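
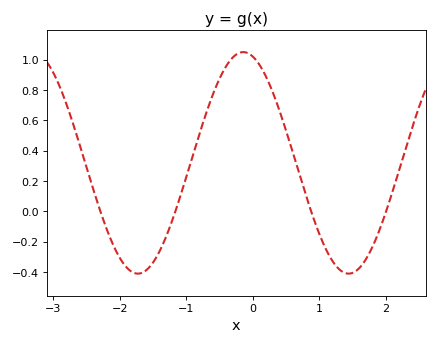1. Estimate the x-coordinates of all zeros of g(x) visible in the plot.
-2.29, -1.16, 0.881, 2.01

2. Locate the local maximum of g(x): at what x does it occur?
-0.143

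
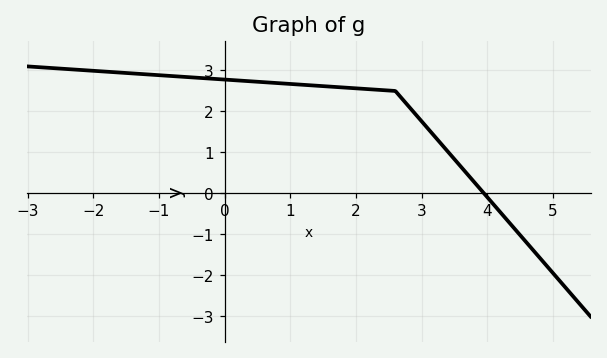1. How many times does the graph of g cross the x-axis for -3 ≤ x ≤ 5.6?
1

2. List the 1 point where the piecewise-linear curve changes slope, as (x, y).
(2.6, 2.5)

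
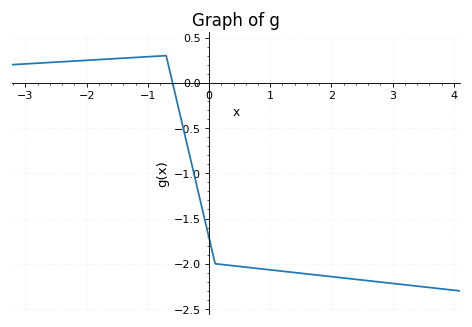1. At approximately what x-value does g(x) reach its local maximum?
-0.7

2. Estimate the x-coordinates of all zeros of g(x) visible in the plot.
-0.596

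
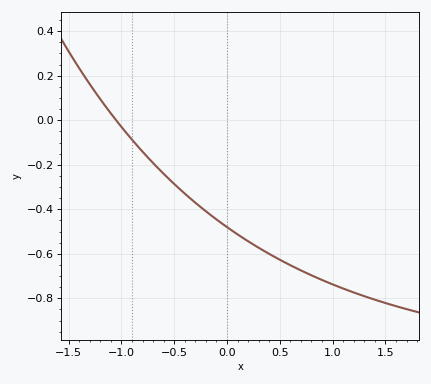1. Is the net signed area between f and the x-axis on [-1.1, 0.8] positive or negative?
negative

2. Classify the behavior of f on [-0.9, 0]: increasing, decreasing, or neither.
decreasing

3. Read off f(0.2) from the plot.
-0.54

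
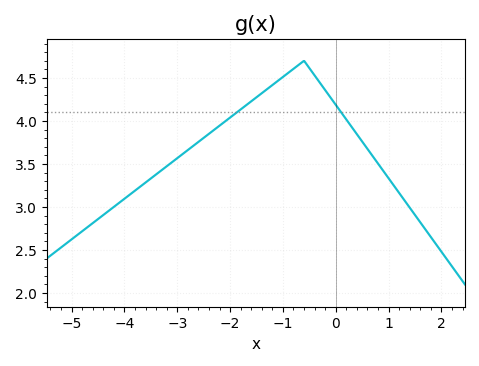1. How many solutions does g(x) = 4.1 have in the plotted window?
2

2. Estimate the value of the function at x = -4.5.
2.85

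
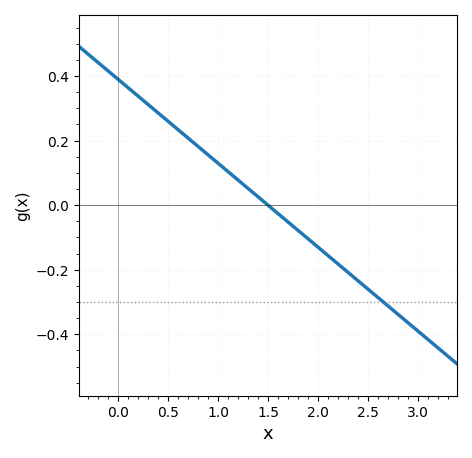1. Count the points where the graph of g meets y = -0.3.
1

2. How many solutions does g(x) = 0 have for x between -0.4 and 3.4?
1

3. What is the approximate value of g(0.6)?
0.234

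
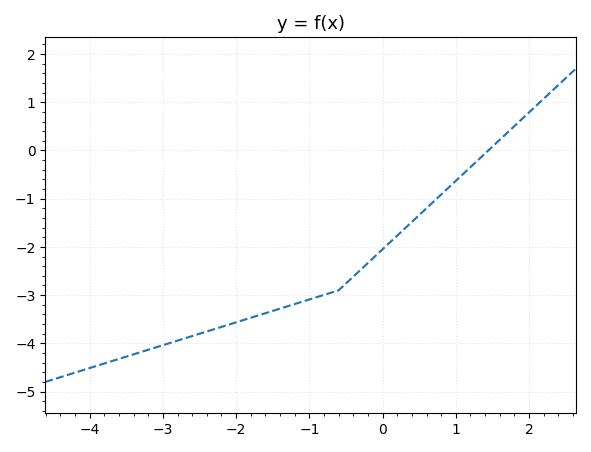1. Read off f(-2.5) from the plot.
-3.8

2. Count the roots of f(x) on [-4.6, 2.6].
1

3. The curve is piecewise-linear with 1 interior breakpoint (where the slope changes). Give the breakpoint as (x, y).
(-0.6, -2.9)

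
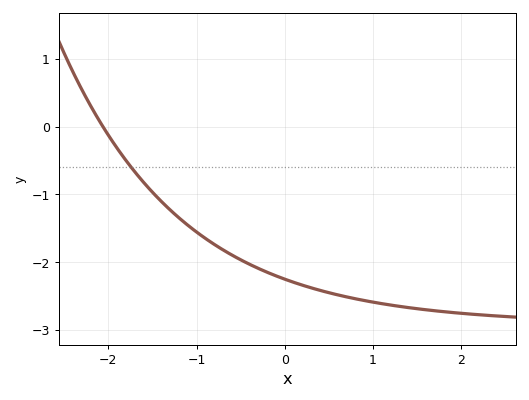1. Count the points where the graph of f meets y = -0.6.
1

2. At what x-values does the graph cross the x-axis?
-2.1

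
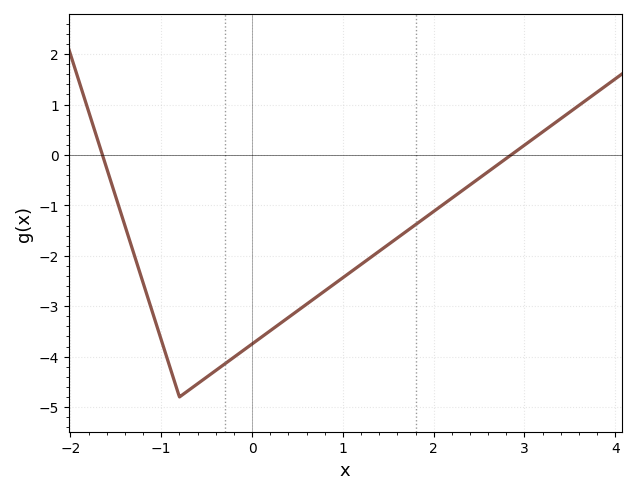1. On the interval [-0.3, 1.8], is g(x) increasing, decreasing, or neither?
increasing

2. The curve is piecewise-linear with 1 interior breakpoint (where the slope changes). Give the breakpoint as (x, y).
(-0.8, -4.8)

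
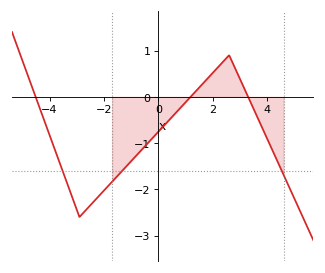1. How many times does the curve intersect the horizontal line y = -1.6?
3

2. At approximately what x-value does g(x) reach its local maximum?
2.6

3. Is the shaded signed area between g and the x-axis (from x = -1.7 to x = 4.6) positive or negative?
negative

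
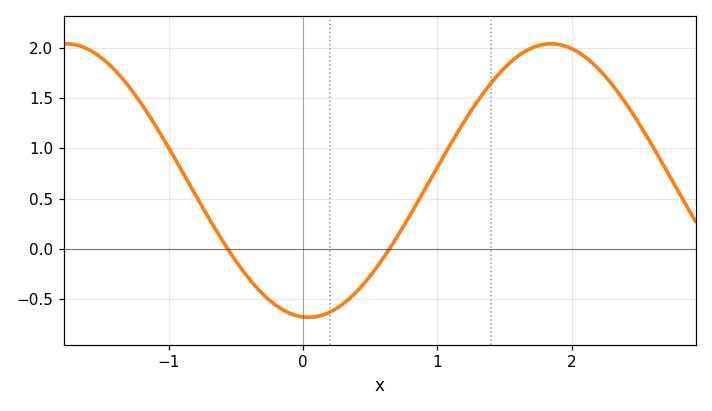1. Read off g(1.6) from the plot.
1.9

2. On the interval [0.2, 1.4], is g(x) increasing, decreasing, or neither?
increasing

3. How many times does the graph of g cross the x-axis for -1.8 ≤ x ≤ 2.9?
2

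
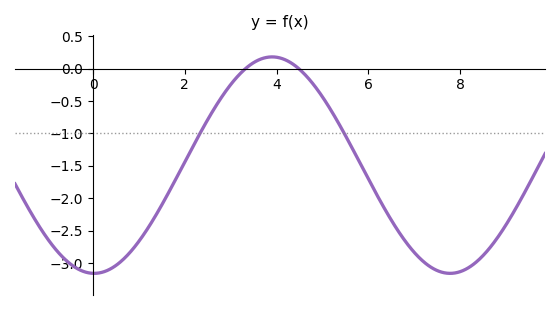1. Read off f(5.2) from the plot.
-0.661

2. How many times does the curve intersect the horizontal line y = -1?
2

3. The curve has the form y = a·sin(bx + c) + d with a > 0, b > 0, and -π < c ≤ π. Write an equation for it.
y = 1.67sin(0.81x - 1.59) - 1.49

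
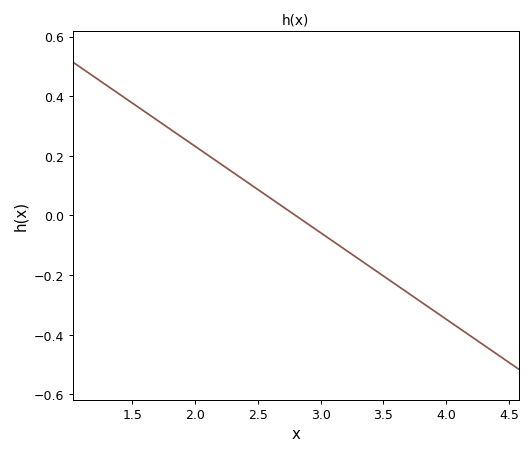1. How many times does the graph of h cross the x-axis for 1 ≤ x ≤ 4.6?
1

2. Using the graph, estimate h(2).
0.24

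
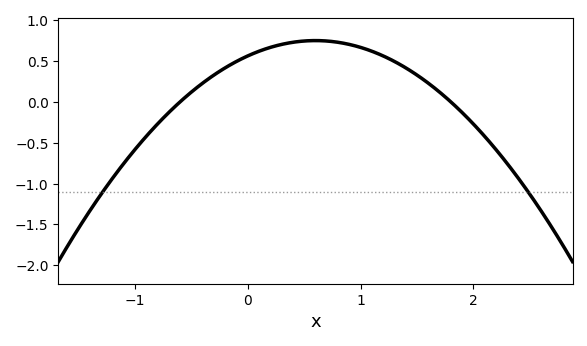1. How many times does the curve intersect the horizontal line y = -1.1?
2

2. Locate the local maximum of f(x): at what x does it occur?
0.6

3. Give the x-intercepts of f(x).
-0.6, 1.8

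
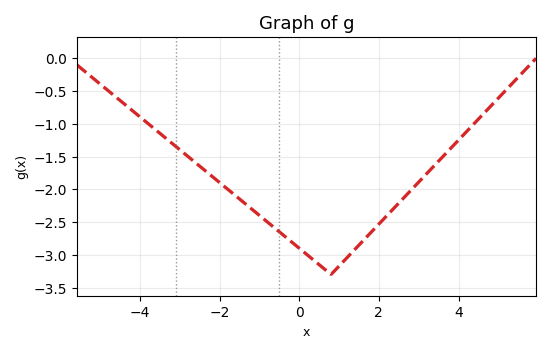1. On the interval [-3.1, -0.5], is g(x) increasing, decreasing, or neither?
decreasing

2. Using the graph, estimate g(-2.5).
-1.65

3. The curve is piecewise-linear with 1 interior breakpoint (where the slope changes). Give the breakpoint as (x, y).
(0.8, -3.3)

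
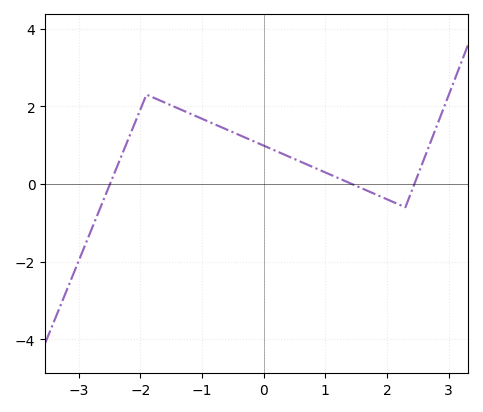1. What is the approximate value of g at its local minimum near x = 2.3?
-0.599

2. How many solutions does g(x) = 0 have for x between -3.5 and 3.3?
3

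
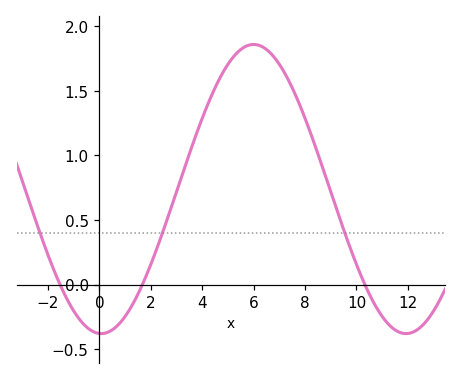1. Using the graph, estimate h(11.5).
-0.351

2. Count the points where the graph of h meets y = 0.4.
3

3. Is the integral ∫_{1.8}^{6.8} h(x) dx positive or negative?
positive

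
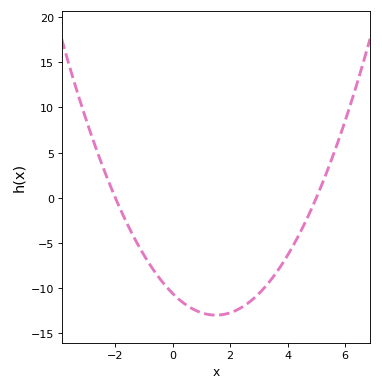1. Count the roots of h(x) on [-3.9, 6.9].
2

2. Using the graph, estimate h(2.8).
-11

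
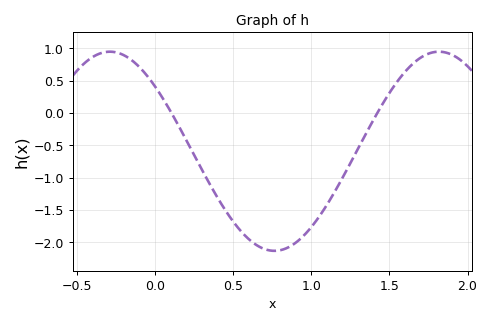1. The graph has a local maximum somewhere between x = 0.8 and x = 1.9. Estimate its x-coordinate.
1.82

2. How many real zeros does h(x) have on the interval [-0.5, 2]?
2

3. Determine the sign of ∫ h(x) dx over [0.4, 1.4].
negative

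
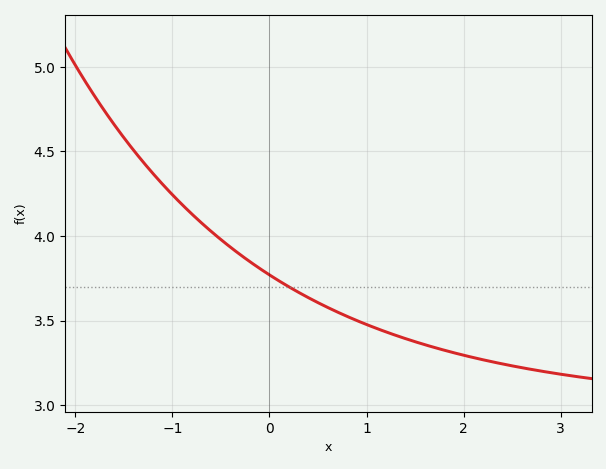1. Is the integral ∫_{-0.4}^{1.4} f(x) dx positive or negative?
positive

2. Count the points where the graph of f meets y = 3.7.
1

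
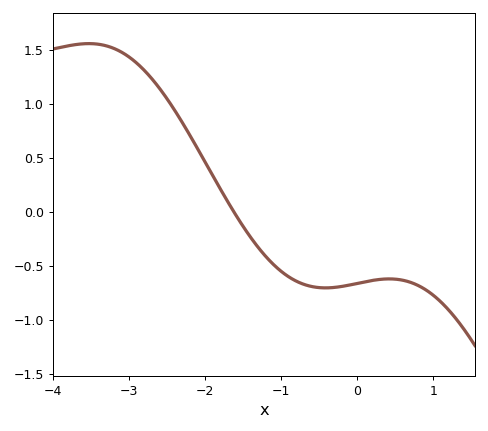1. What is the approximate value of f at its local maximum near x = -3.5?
1.55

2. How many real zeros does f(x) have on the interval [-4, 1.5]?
1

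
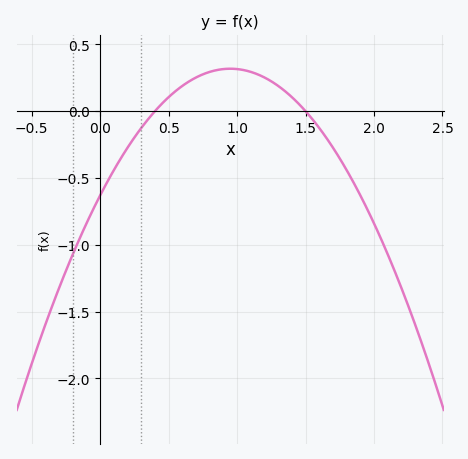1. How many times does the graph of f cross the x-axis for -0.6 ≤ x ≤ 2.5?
2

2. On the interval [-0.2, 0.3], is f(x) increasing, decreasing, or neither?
increasing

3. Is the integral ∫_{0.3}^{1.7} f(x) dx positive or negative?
positive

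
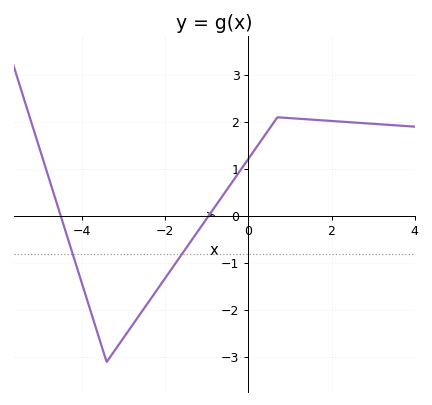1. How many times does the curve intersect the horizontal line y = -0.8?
2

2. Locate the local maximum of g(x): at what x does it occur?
0.701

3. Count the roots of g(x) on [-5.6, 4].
2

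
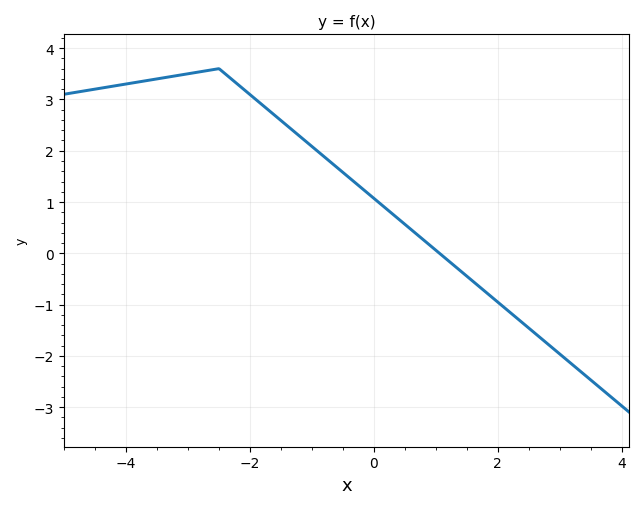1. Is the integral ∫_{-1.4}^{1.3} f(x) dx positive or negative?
positive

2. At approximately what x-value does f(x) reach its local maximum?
-2.4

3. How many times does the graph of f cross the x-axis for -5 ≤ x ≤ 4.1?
1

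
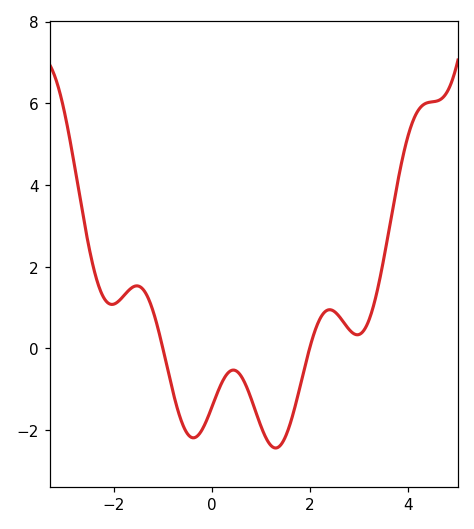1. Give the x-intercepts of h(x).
-0.996, 1.99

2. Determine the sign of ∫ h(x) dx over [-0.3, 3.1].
negative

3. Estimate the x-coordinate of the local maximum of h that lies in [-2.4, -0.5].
-1.53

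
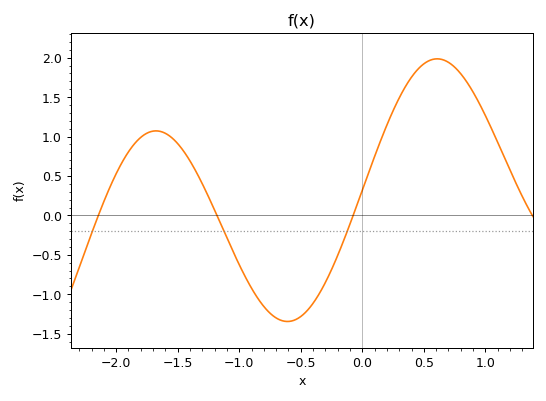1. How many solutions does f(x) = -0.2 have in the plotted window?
3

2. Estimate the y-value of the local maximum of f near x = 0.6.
1.99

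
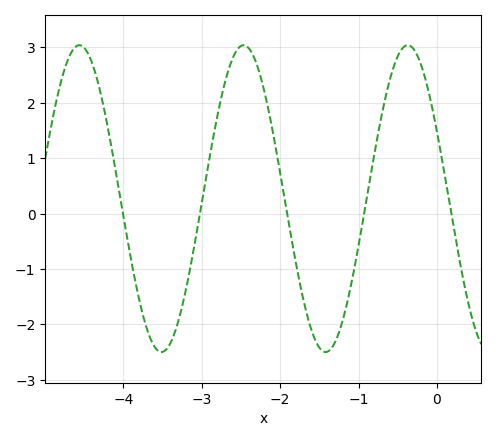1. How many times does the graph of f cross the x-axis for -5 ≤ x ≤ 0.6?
5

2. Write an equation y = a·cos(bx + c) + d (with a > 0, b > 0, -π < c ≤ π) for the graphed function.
y = 2.77cos(3x + 1.12) + 0.27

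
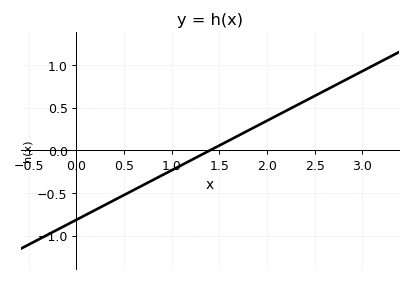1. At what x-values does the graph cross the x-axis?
1.4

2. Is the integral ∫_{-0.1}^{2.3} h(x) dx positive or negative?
negative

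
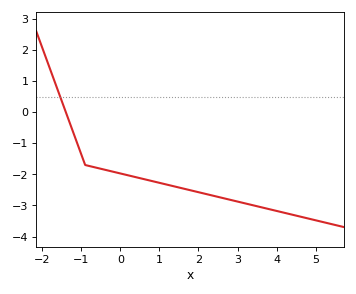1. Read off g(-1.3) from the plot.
-0.326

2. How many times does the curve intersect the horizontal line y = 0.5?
1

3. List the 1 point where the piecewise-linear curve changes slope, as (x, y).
(-0.9, -1.7)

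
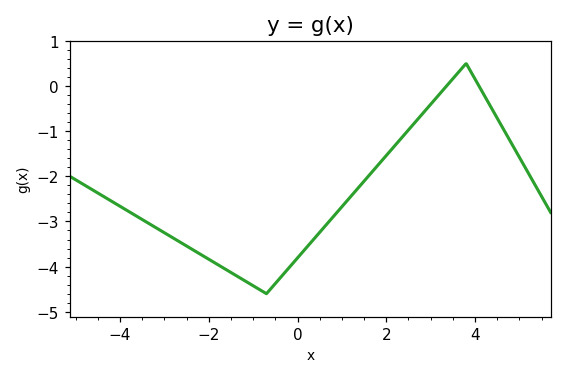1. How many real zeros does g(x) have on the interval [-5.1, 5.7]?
2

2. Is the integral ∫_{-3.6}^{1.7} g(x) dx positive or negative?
negative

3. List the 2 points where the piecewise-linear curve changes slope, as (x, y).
(-0.7, -4.6); (3.8, 0.5)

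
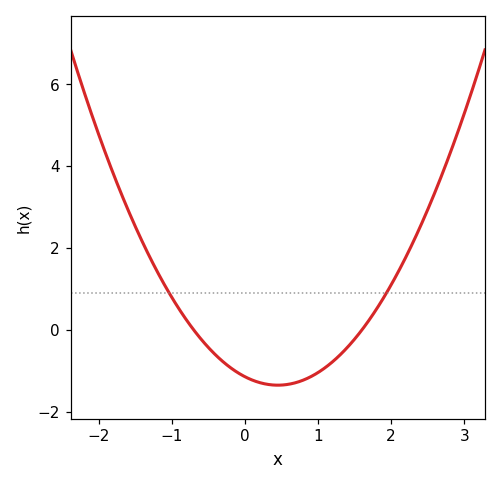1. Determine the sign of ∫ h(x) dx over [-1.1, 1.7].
negative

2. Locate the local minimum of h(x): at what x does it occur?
0.45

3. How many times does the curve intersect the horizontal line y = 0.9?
2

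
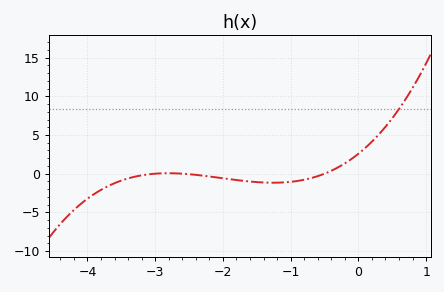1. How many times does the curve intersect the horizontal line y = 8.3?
1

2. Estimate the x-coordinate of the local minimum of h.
-1.3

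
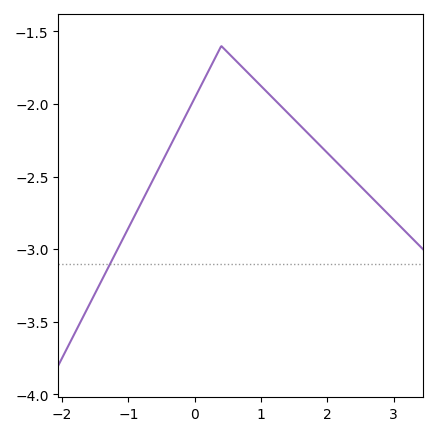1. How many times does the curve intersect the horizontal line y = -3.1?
1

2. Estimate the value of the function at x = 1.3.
-2.01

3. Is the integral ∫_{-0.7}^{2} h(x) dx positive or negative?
negative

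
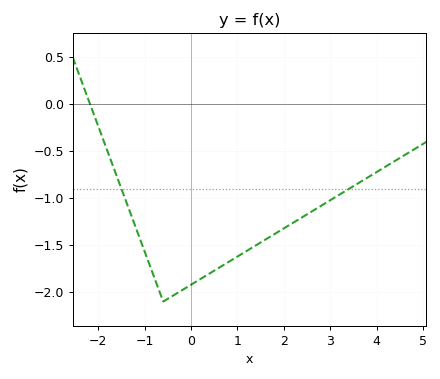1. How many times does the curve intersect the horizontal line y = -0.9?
2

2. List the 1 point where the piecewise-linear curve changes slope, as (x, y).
(-0.6, -2.1)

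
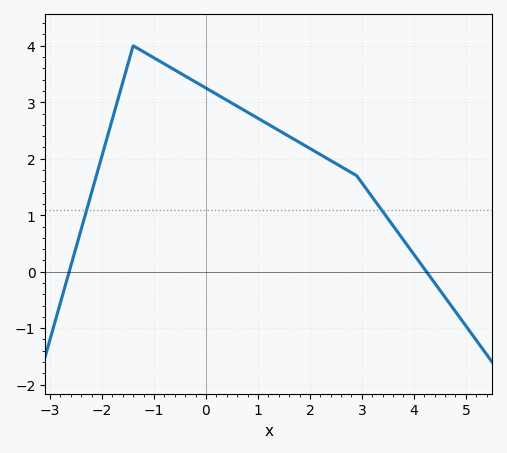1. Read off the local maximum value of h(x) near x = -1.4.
4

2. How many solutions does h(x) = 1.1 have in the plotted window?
2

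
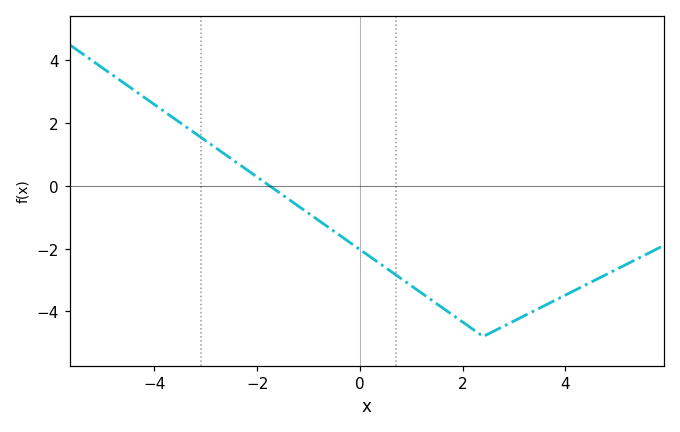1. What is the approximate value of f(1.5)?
-3.76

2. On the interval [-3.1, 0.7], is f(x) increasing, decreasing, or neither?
decreasing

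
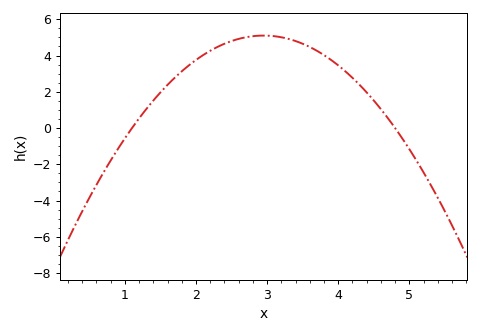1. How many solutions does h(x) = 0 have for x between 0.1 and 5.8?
2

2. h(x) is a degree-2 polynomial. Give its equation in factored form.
y = -1.49(x - 1.1)(x - 4.8)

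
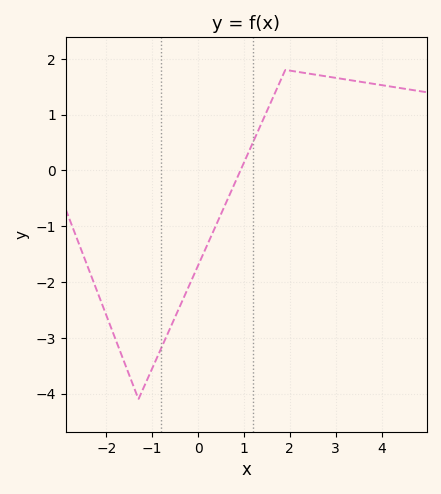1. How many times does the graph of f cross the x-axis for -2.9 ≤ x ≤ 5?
1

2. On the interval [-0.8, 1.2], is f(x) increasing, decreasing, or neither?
increasing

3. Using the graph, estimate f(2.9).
1.7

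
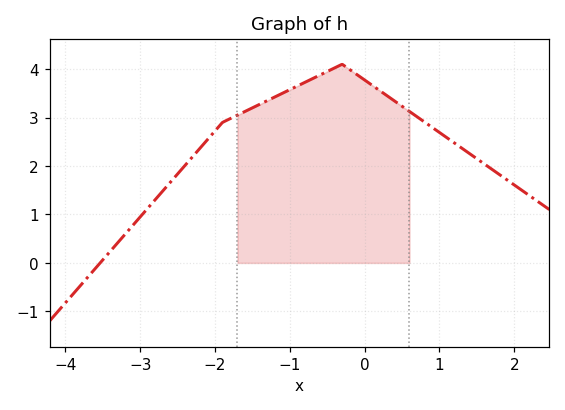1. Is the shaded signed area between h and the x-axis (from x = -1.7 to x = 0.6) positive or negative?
positive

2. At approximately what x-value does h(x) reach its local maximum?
-0.299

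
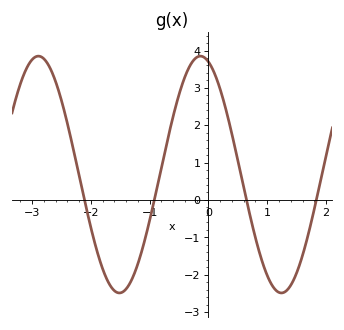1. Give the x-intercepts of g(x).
-2.11, -0.92, 0.647, 1.84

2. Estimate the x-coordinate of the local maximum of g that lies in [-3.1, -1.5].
-2.89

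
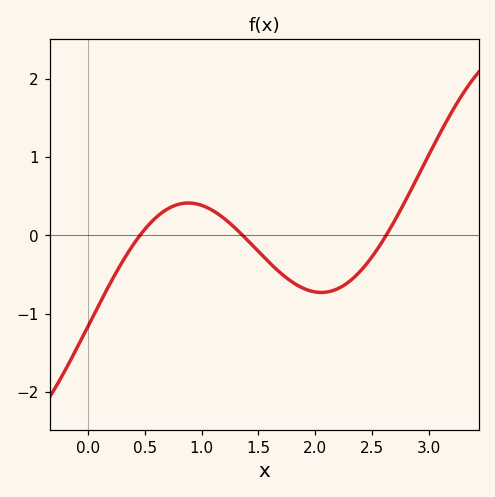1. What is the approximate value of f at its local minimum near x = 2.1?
-0.729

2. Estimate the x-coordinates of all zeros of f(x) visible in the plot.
0.457, 1.36, 2.63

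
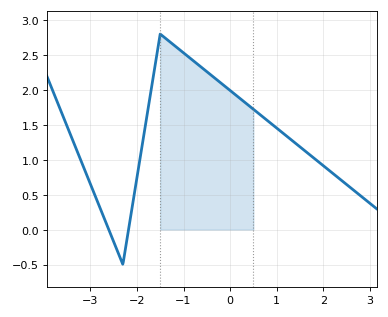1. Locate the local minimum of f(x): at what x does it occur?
-2.3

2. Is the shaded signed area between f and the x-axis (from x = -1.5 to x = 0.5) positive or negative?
positive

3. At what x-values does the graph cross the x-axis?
-2.6, -2.18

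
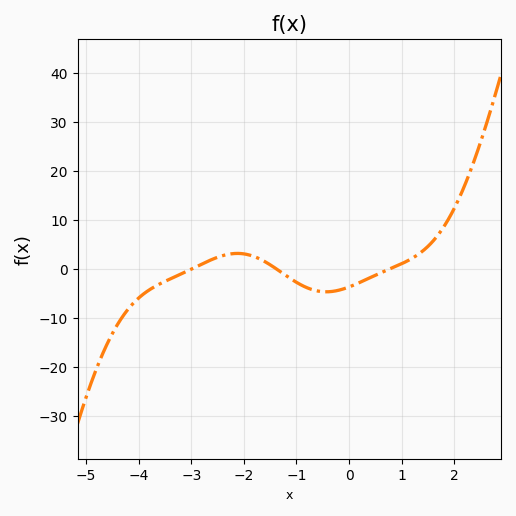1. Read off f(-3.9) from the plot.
-5.08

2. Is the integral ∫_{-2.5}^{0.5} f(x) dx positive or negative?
negative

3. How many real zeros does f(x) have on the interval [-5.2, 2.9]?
3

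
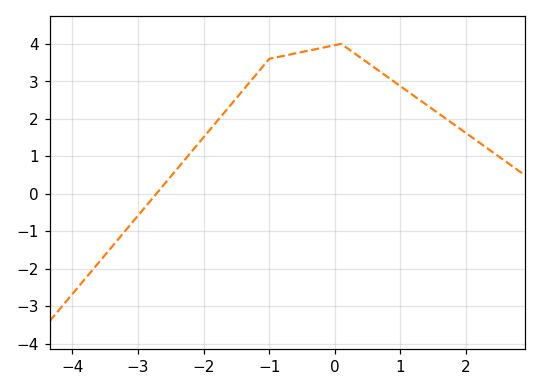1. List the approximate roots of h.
-2.7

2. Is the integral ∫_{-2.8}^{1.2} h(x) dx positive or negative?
positive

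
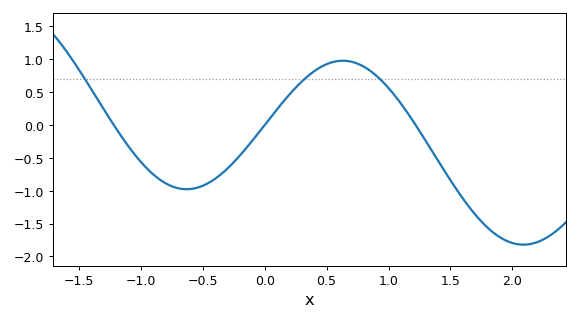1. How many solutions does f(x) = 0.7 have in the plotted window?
3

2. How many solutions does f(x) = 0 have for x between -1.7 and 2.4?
3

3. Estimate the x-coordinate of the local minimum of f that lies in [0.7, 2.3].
2.1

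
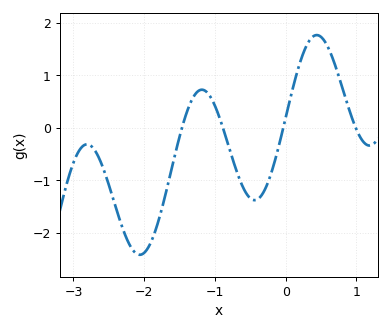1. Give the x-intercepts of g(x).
-1.47, -0.888, -0.034, 0.99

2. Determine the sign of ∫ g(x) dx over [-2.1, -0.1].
negative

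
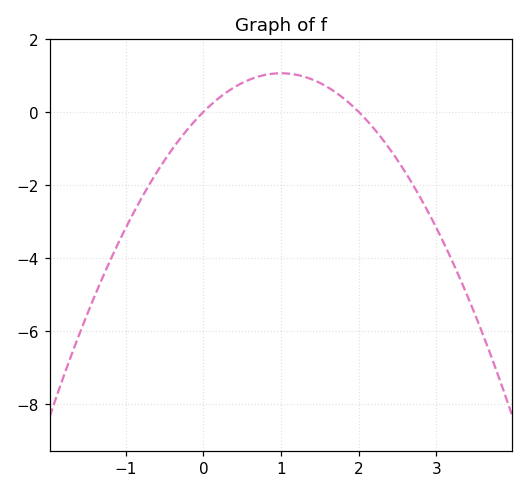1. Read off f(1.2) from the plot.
1.02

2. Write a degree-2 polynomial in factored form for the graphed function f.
y = -1.06(x - 0)(x - 2)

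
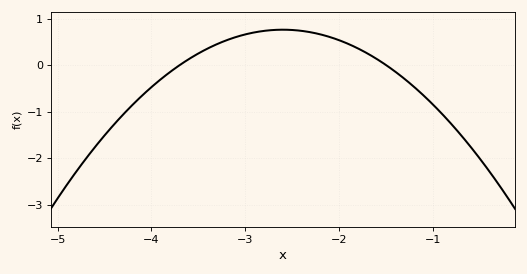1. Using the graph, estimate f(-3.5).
0.3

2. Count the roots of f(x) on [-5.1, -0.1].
2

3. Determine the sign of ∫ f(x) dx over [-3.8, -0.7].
positive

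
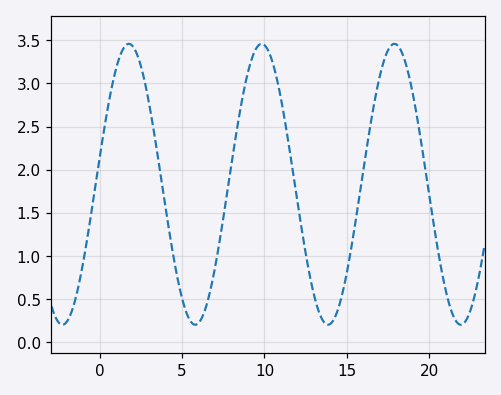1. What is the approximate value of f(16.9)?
3.01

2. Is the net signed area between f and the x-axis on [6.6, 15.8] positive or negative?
positive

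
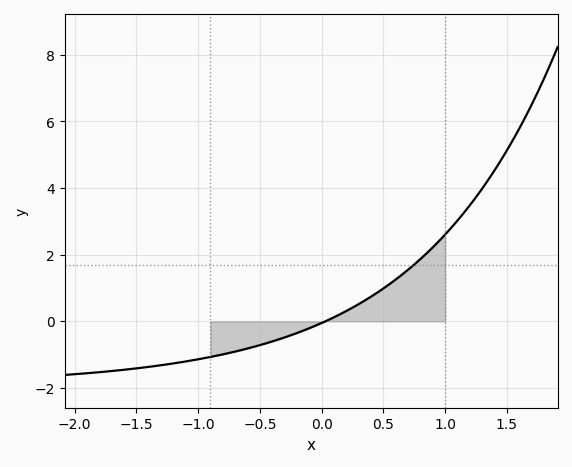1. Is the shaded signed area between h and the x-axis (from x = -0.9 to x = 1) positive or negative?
positive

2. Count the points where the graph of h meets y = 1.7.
1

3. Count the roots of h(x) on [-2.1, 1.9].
1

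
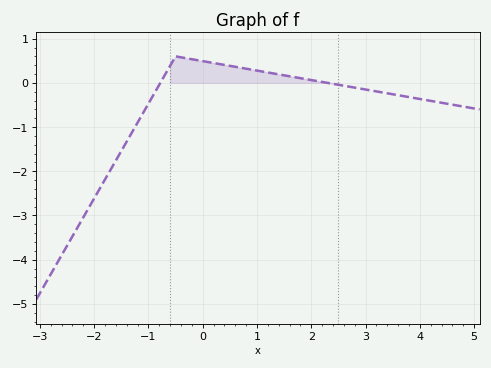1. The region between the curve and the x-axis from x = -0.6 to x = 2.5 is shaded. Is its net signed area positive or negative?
positive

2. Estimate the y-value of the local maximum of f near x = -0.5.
0.599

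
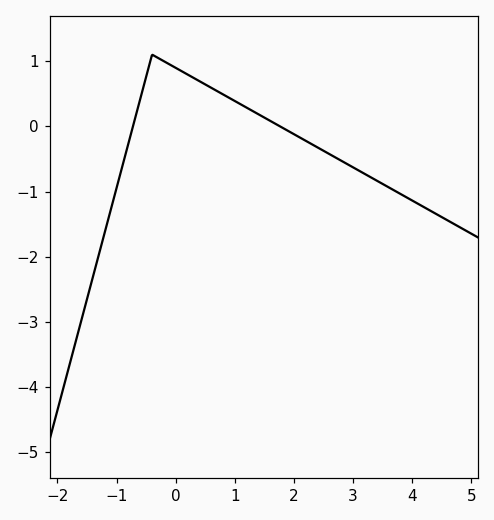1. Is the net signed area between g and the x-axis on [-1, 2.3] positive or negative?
positive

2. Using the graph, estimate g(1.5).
0.1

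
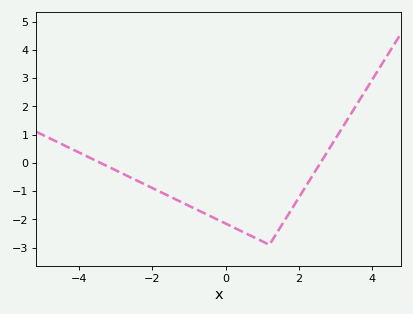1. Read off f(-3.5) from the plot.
0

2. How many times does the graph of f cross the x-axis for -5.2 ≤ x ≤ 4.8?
2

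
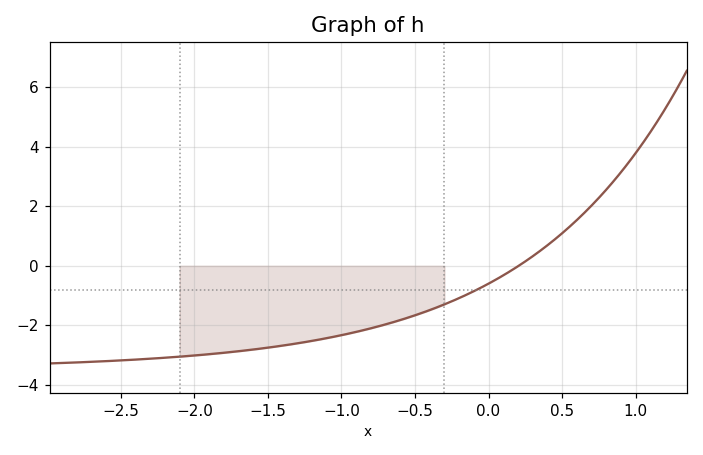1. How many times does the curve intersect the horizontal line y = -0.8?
1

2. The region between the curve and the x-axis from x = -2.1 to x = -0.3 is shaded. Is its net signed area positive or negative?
negative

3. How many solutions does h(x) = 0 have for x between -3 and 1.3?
1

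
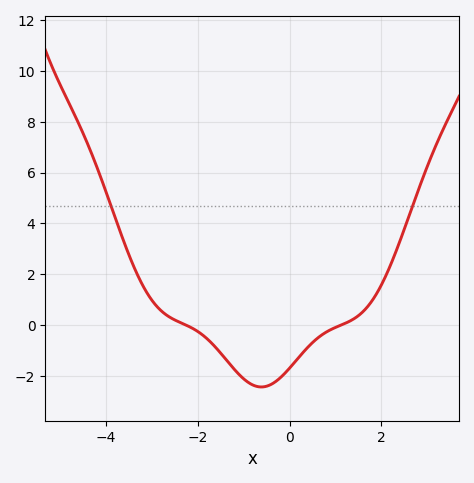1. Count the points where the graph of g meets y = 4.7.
2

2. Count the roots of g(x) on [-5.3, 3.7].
2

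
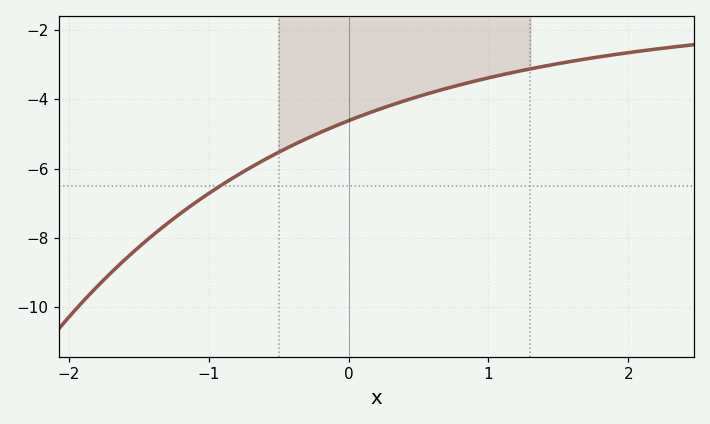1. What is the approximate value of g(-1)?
-6.72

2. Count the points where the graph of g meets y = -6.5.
1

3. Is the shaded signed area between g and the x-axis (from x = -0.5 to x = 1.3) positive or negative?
negative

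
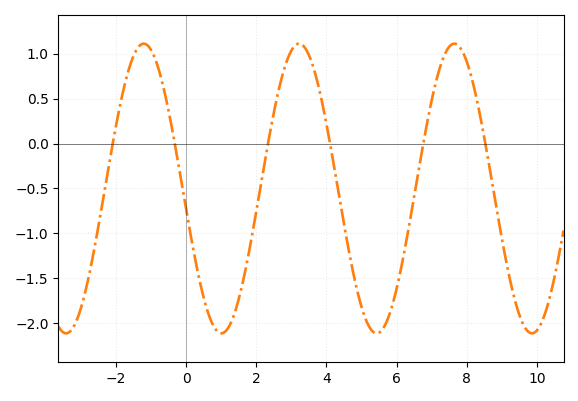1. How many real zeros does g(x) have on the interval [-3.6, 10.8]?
6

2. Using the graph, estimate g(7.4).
1.01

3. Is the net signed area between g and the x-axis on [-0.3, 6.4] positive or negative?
negative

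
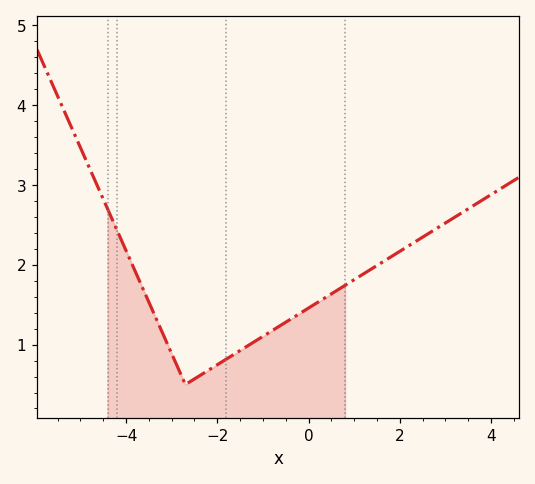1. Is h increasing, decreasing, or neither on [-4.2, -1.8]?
neither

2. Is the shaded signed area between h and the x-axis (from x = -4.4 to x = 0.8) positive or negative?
positive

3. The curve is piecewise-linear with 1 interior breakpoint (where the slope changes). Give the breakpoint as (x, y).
(-2.7, 0.5)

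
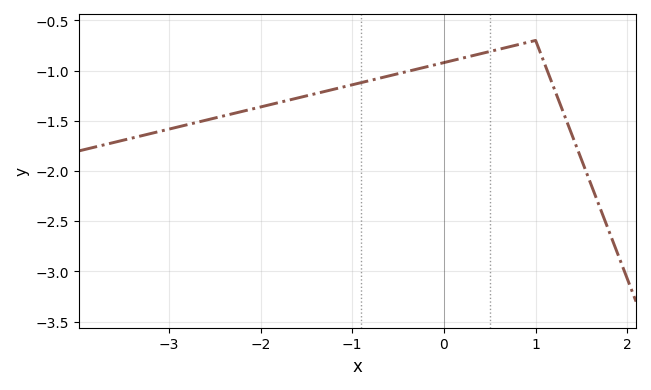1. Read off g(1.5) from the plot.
-1.9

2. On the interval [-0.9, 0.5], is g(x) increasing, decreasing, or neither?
increasing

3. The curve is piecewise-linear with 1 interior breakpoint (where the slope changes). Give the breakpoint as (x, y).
(1, -0.7)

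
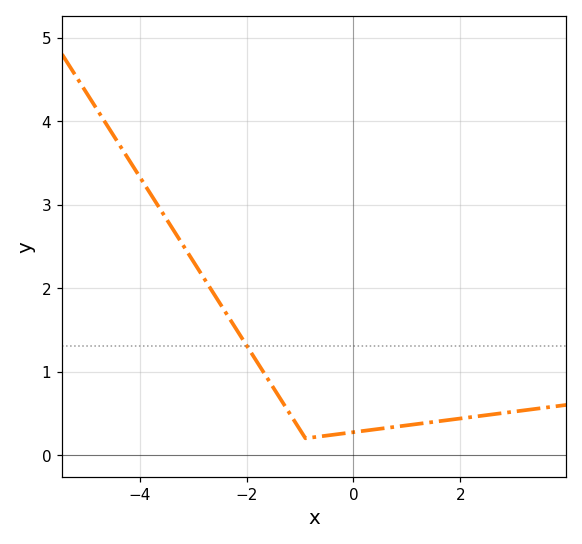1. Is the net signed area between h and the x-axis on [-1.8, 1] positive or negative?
positive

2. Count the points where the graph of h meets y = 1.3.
1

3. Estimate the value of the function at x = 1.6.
0.405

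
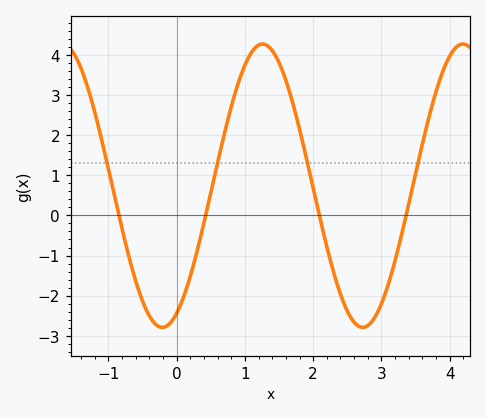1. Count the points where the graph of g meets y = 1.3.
4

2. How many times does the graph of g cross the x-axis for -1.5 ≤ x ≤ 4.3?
4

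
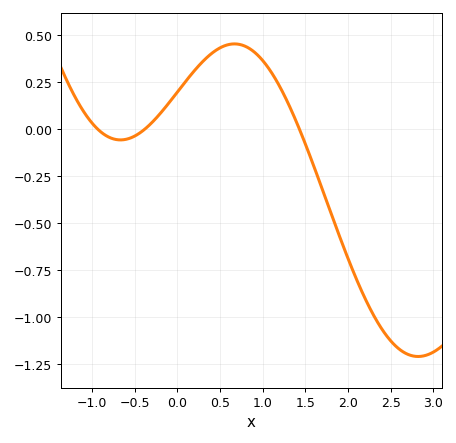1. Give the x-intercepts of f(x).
-0.9, -0.4, 1.4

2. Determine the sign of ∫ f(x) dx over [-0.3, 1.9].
positive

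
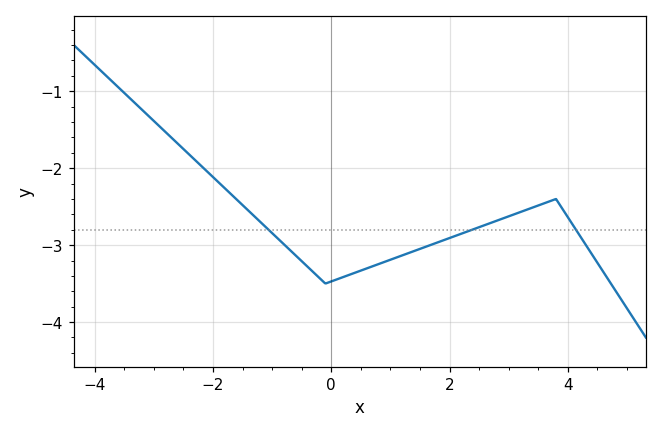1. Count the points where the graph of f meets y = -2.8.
3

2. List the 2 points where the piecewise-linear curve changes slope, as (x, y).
(-0.1, -3.5); (3.8, -2.4)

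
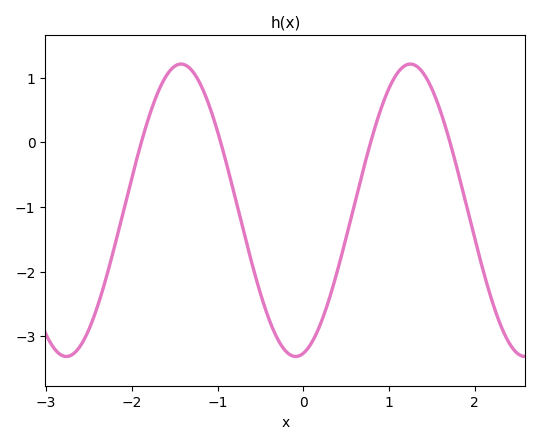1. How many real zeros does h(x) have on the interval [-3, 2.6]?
4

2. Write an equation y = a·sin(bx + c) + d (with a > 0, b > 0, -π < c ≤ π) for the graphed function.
y = 2.26sin(2.4x - 1.4) - 1.05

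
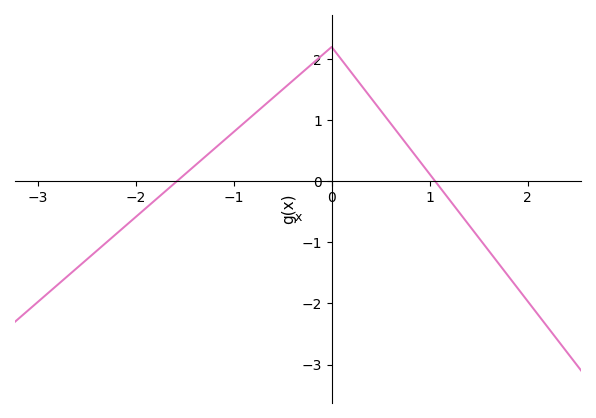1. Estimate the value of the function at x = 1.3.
-0.5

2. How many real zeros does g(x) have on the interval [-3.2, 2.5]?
2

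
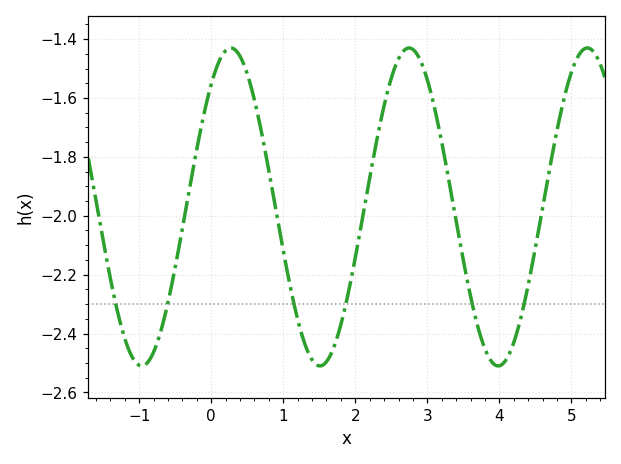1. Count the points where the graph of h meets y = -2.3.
6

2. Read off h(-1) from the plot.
-2.5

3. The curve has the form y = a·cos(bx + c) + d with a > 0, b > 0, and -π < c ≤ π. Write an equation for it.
y = 0.54cos(2.5x - 0.69) - 1.97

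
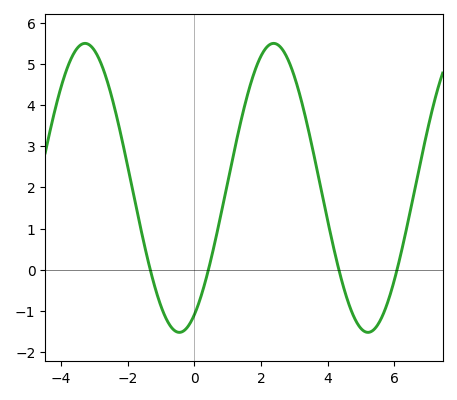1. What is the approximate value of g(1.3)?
3.27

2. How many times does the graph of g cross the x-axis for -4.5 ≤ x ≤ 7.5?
4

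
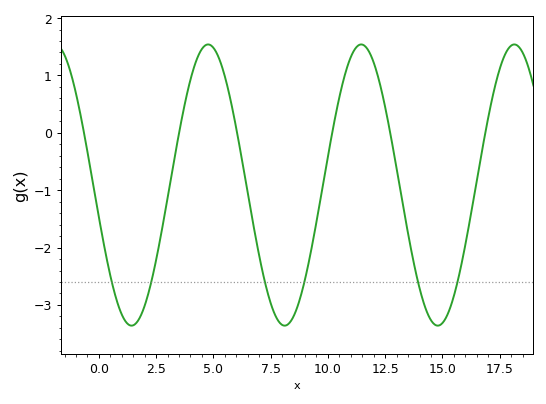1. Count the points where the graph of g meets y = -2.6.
6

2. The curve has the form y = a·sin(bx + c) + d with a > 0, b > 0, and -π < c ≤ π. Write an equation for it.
y = 2.45sin(0.94x - 2.9) - 0.91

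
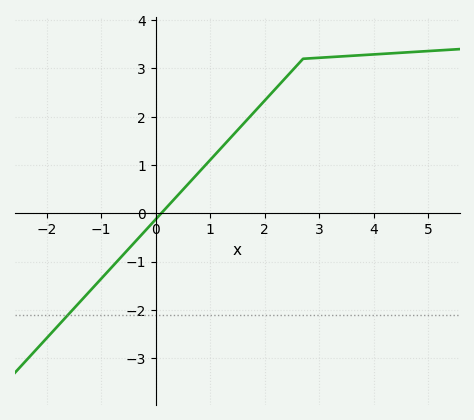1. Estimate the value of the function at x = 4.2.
3.3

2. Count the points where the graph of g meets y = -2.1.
1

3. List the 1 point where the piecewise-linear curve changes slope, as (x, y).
(2.7, 3.2)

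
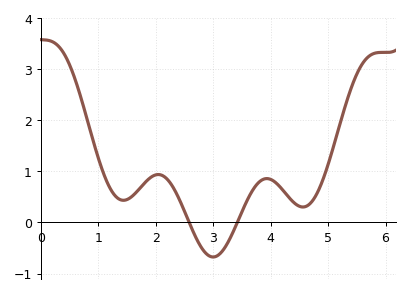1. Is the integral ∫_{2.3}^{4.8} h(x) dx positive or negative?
positive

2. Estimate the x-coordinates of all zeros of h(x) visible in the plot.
2.58, 3.42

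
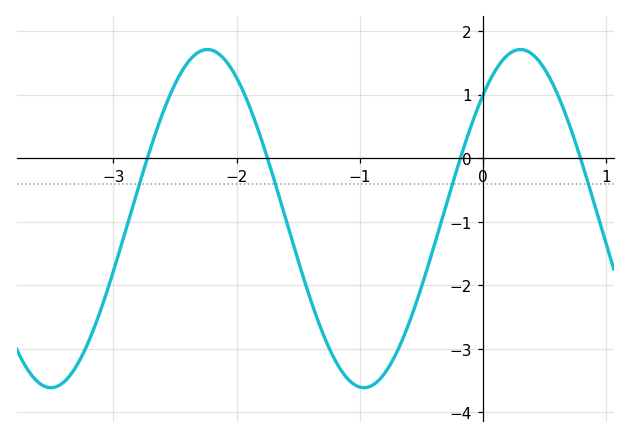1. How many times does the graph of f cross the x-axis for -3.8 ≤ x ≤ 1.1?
4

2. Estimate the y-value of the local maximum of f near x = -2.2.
1.7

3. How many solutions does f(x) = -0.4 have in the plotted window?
4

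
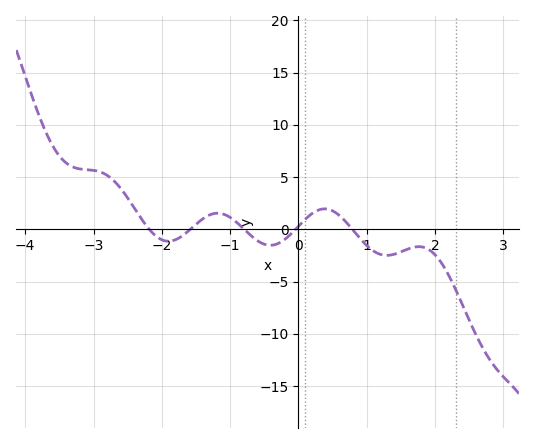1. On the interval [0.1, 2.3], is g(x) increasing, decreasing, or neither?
neither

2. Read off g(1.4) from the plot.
-2.38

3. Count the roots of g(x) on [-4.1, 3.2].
5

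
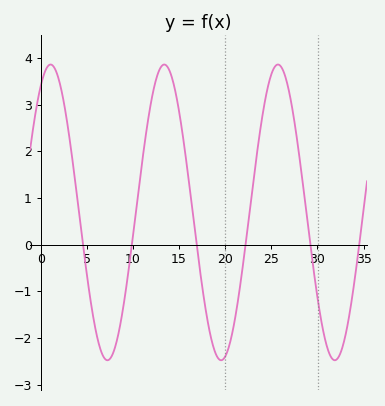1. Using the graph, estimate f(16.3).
1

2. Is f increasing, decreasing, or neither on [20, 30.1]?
neither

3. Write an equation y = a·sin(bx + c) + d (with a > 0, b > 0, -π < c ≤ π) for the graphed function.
y = 3.17sin(0.51x + 1) + 0.69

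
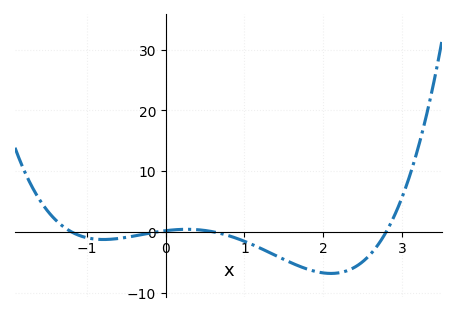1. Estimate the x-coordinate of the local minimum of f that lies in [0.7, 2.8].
2.1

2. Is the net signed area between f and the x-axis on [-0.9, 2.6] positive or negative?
negative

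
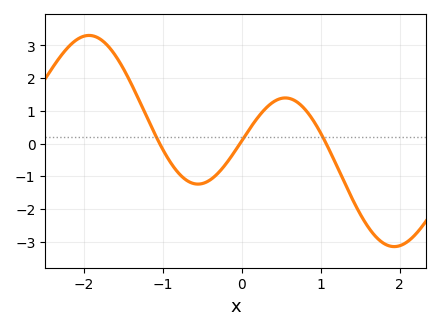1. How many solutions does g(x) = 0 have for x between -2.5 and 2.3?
3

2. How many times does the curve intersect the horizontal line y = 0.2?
3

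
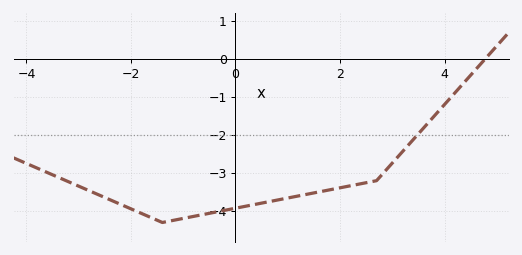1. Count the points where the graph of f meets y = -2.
1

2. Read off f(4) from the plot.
-1.2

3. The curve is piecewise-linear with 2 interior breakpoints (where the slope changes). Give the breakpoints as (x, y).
(-1.4, -4.3); (2.7, -3.2)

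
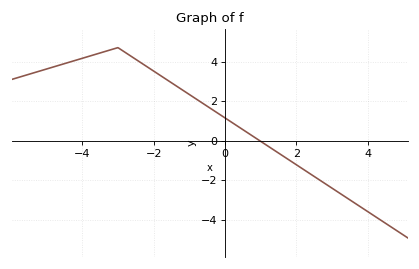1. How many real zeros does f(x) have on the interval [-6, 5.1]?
1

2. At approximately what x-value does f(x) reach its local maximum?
-3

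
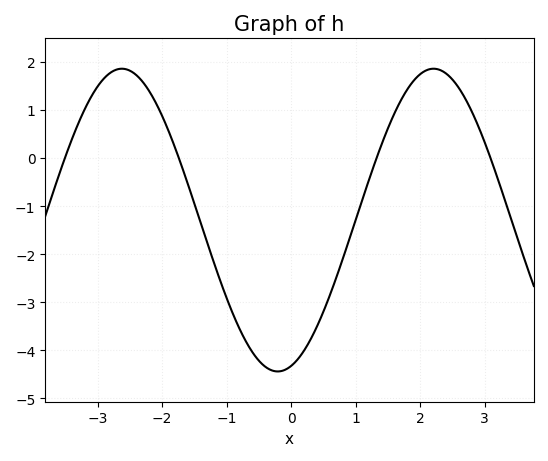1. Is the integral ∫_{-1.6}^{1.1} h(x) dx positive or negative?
negative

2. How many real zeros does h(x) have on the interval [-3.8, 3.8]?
4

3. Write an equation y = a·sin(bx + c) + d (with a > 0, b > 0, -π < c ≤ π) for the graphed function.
y = 3.15sin(1.3x - 1.3) - 1.29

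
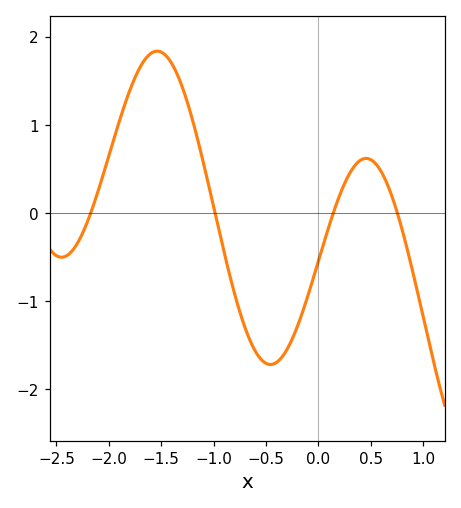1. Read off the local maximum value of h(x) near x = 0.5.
0.6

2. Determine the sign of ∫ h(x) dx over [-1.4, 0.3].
negative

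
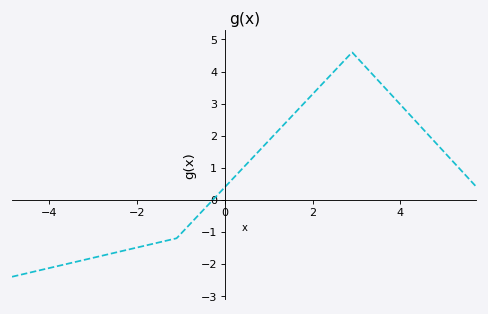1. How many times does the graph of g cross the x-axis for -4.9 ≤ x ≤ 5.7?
1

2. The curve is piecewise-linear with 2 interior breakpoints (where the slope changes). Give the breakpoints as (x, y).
(-1.1, -1.2); (2.9, 4.6)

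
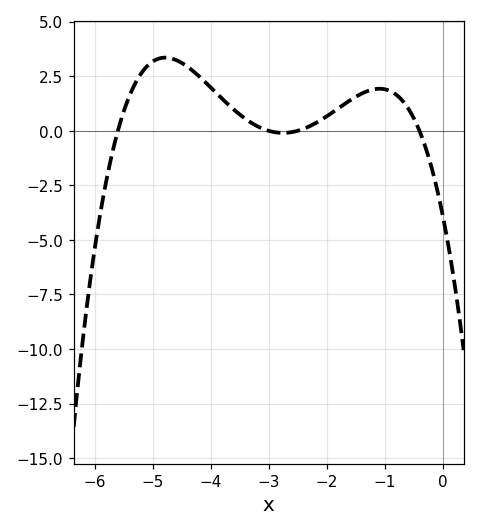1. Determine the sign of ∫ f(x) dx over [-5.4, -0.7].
positive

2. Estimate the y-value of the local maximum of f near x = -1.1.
1.93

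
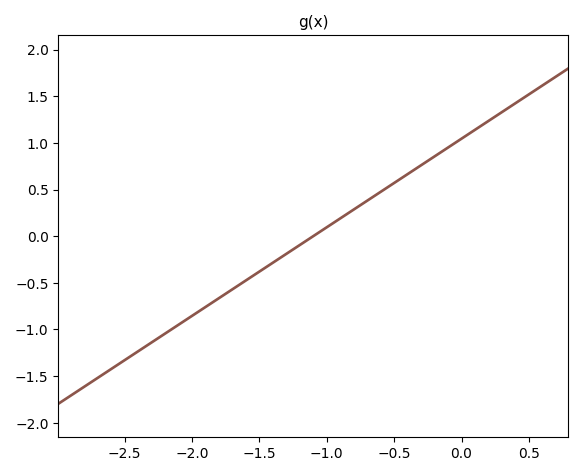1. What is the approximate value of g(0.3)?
1.33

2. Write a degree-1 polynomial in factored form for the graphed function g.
y = 0.95(x + 1.1)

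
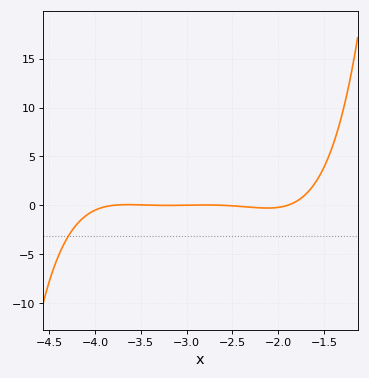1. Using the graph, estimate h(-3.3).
0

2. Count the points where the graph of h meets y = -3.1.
1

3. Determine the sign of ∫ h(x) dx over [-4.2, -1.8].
negative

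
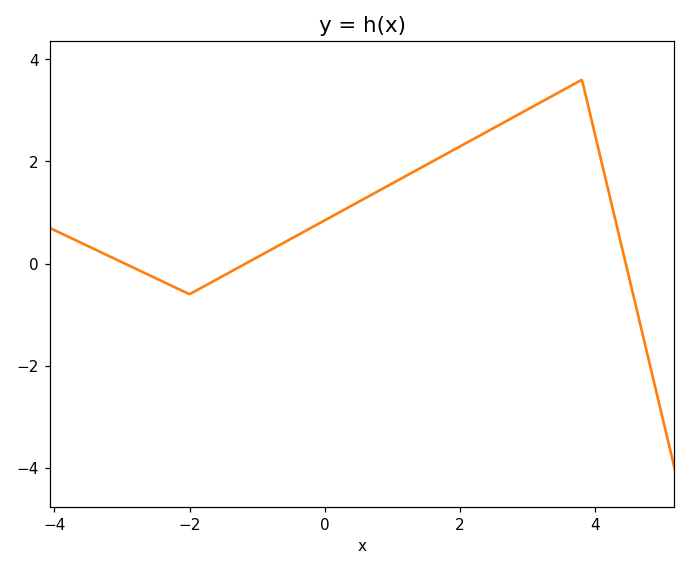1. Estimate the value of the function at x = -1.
0.2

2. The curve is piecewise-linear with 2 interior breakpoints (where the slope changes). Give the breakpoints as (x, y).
(-2, -0.6); (3.8, 3.6)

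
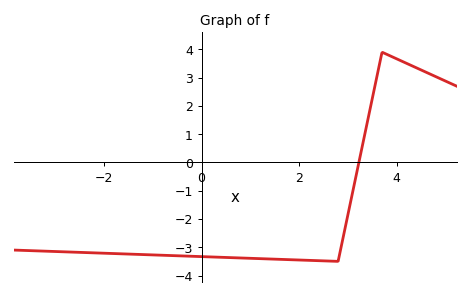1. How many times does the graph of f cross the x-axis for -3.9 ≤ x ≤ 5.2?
1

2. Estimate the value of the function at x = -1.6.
-3.24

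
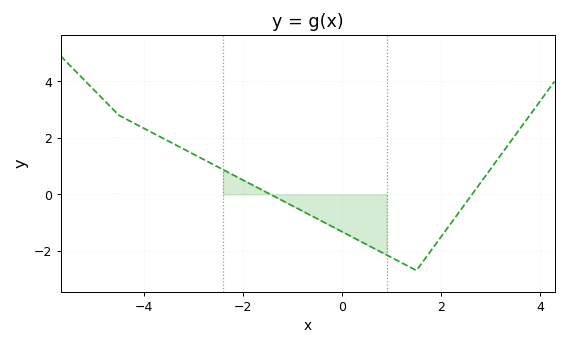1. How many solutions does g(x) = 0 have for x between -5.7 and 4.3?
2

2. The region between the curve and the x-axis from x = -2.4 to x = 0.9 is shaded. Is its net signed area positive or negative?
negative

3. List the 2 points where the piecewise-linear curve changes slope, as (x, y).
(-4.5, 2.8); (1.5, -2.7)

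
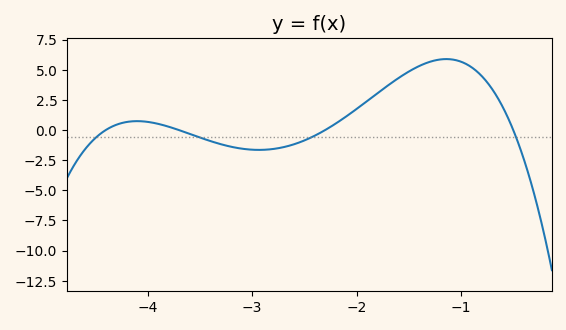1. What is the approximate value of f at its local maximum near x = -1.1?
5.89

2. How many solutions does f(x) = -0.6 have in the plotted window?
4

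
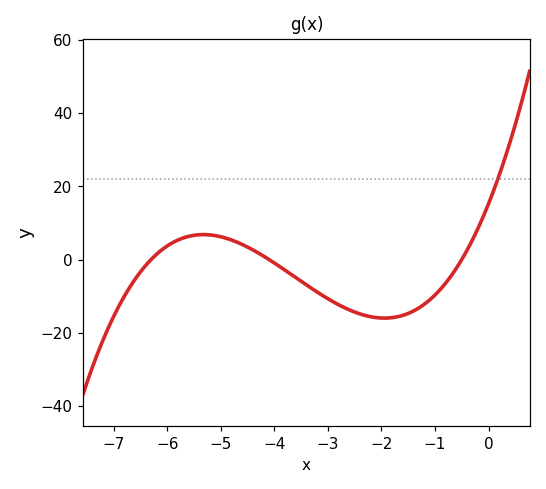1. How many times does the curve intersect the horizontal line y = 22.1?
1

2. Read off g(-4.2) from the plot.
0.917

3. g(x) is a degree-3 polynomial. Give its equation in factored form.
y = 1.18(x + 6.3)(x + 4.1)(x + 0.5)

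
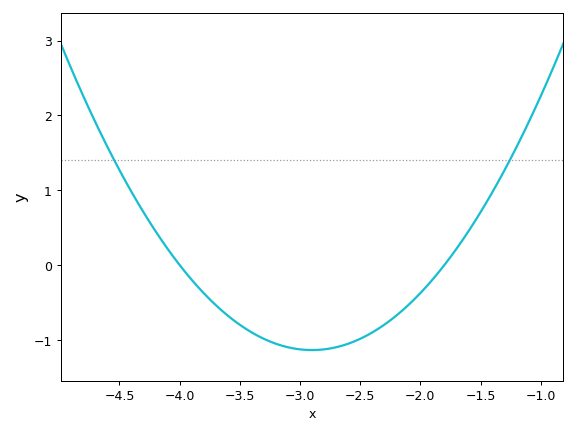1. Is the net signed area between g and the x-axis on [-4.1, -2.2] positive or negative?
negative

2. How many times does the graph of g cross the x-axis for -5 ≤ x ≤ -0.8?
2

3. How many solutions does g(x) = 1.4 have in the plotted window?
2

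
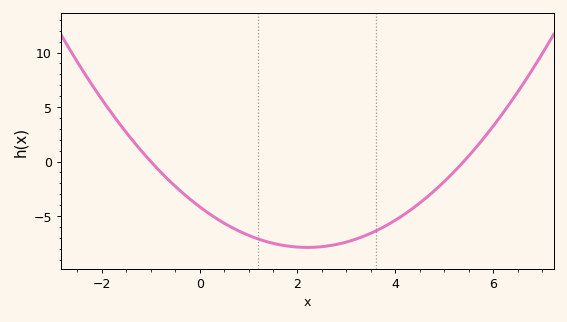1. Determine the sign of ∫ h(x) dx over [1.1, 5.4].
negative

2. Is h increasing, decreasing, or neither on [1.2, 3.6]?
neither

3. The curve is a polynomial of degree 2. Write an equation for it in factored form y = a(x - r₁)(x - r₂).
y = 0.77(x + 1)(x - 5.4)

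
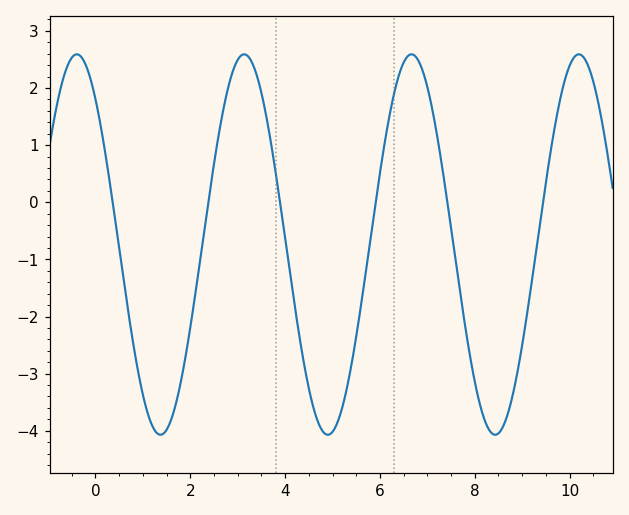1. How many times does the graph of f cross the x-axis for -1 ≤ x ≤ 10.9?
6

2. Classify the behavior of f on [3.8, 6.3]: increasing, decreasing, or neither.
neither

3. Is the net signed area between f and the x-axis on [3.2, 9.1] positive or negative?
negative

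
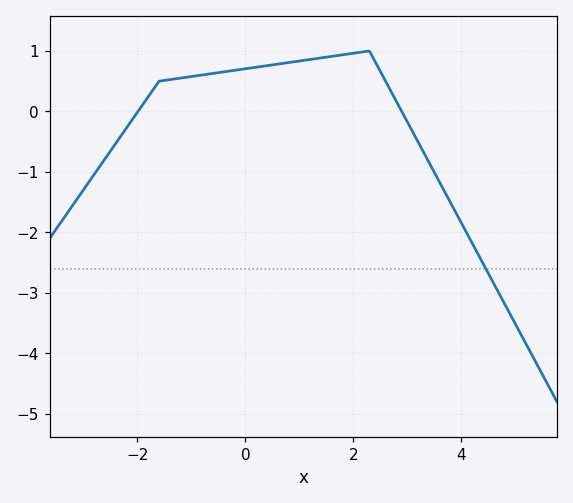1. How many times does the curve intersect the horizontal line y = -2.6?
1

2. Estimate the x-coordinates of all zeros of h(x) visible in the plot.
-2, 2.8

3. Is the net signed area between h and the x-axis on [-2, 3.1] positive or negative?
positive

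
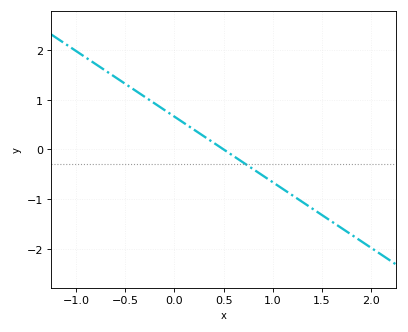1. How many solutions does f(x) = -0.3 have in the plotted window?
1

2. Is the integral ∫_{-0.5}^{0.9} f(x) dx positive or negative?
positive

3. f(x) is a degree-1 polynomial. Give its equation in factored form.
y = -1.32(x - 0.5)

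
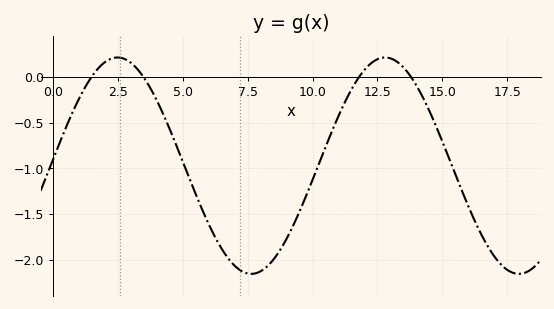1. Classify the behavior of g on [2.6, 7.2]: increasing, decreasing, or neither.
decreasing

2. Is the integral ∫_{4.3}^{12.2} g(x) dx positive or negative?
negative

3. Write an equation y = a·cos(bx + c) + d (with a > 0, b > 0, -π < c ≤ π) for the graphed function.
y = 1.18cos(0.61x - 1.52) - 0.97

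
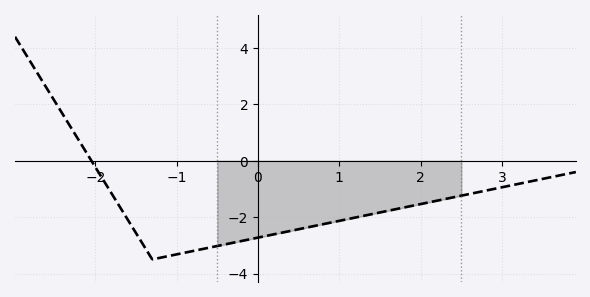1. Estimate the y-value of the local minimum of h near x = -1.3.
-3.4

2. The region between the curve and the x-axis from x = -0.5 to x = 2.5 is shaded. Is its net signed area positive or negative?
negative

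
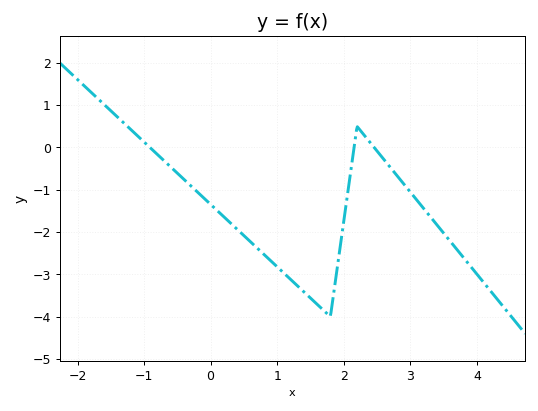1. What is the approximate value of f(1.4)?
-3.41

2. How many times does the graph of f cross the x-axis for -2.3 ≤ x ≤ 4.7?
3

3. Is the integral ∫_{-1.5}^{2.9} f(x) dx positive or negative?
negative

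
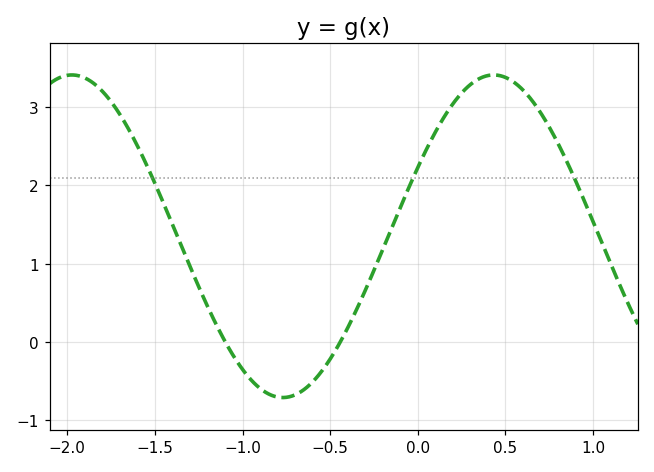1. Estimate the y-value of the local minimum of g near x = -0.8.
-0.71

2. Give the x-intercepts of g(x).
-1.1, -0.442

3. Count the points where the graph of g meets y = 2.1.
3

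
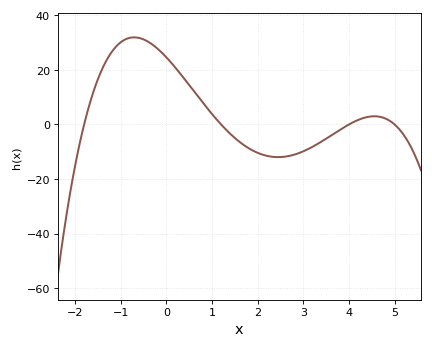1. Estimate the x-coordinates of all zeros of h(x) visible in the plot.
-1.8, 1.2, 4, 5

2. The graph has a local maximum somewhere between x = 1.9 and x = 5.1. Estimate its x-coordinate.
4.56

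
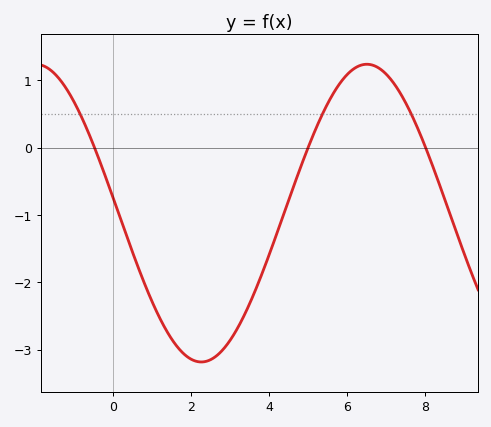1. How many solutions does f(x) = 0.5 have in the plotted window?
3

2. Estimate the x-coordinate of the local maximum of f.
6.6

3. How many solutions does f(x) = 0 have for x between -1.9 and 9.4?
3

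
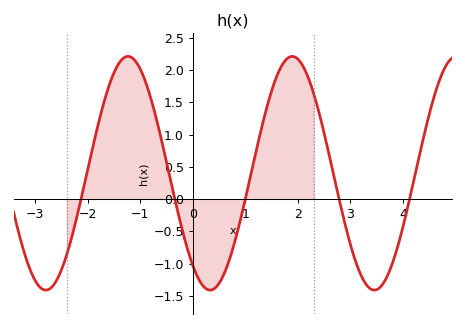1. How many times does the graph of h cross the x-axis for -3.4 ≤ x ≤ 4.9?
5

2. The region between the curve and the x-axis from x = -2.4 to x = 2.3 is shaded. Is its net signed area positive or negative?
positive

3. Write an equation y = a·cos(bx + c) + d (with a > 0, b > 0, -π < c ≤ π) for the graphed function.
y = 1.81cos(2.01x + 2.48) + 0.4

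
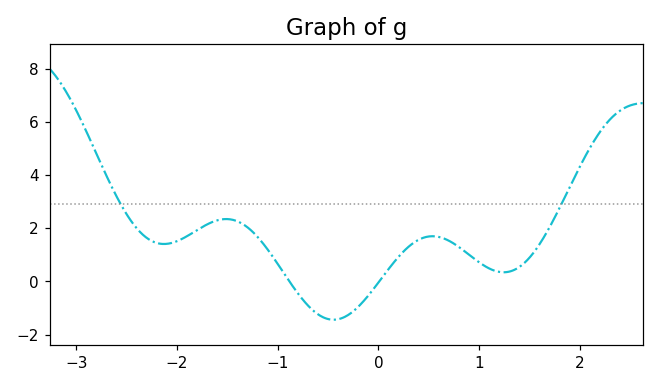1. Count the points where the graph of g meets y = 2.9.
2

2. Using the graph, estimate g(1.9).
3.55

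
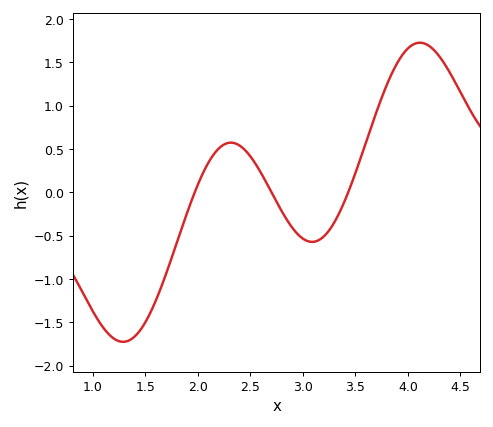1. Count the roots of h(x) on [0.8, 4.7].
3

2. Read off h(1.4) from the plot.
-1.66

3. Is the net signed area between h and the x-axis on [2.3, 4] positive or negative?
positive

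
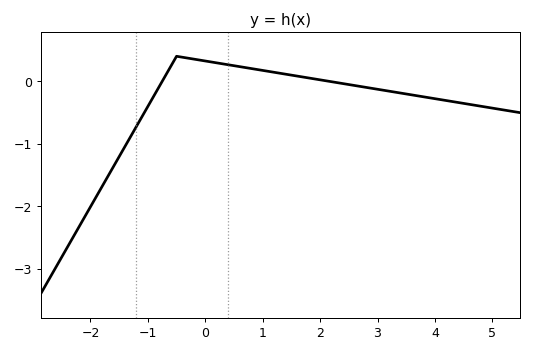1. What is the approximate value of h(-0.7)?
0.079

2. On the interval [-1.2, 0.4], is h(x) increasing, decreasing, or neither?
neither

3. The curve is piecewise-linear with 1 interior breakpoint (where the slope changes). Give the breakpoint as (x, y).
(-0.5, 0.4)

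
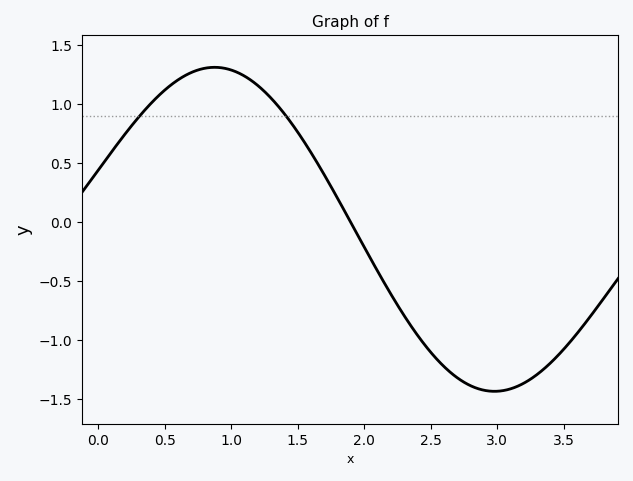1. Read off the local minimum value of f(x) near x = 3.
-1.45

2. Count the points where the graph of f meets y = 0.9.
2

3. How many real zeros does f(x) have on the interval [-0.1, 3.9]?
1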